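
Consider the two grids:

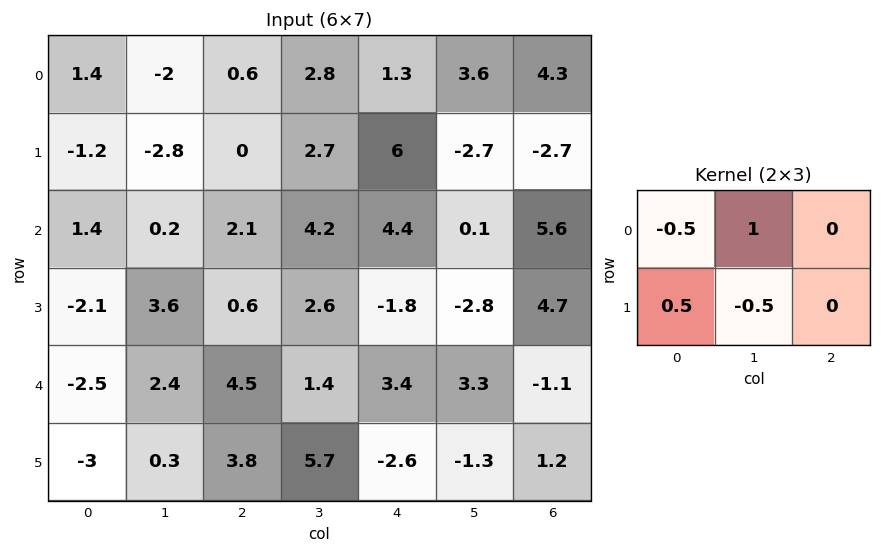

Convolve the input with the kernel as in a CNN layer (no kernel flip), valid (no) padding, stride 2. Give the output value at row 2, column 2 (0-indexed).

0.95

The receptive field on the input at this output position is [3.4 3.3 -1.1 / -2.6 -1.3 1.2]. Elementwise product with the kernel and sum: 3.4·-0.5 + 3.3·1 + -2.6·0.5 + -1.3·-0.5.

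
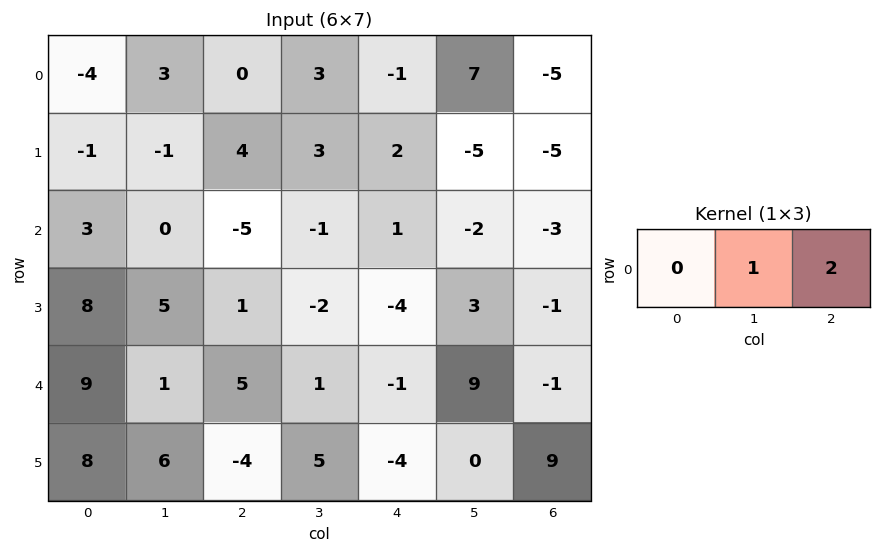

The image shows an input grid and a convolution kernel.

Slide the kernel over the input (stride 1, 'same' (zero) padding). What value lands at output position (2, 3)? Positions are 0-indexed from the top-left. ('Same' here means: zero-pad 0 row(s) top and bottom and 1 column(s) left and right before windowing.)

1

The receptive field on the zero-padded input at this output position is [-5 -1 1]. Elementwise product with the kernel and sum: -1·1 + 1·2.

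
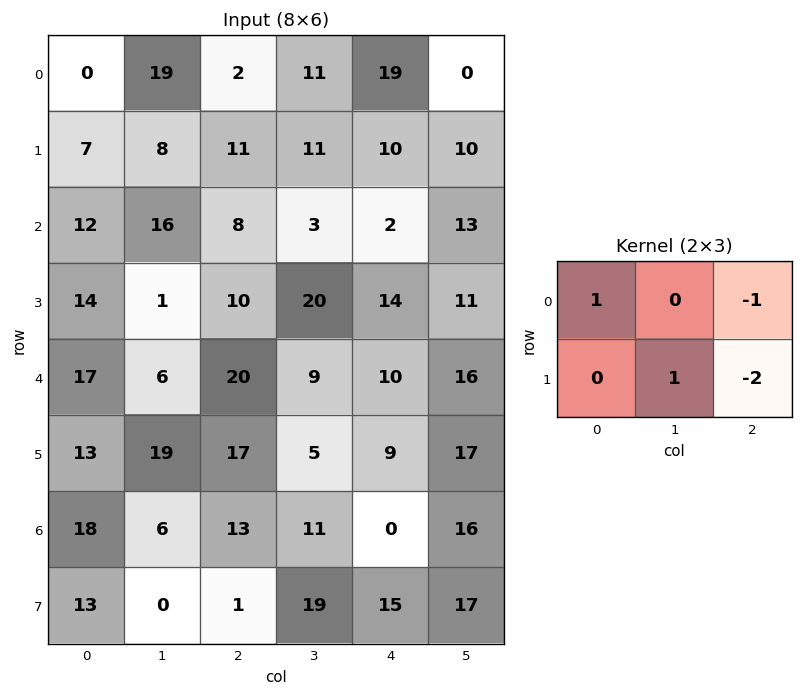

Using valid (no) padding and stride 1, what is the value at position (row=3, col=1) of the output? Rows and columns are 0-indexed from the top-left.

-17

The receptive field on the input at this output position is [1 10 20 / 6 20 9]. Elementwise product with the kernel and sum: 1·1 + 20·-1 + 20·1 + 9·-2.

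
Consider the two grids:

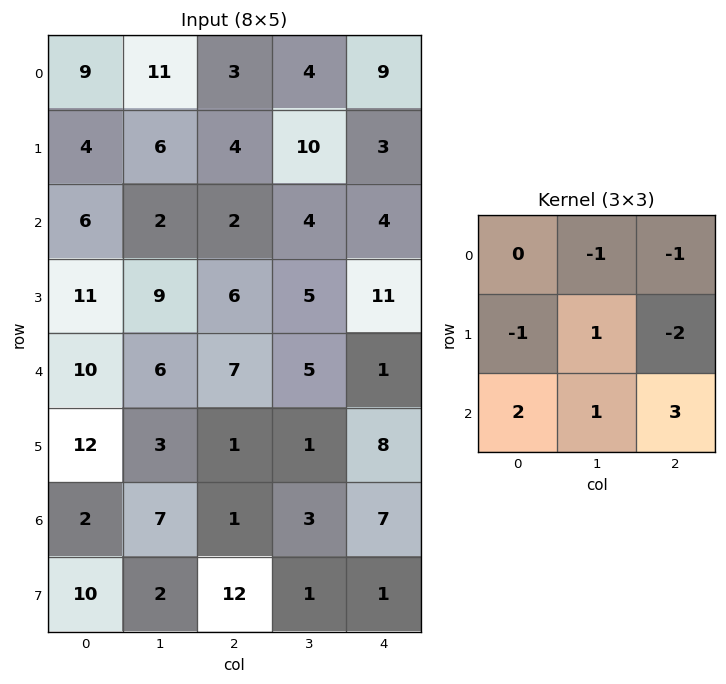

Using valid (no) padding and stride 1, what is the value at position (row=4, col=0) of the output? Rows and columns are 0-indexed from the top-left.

The receptive field on the input at this output position is [10 6 7 / 12 3 1 / 2 7 1]. Elementwise product with the kernel and sum: 6·-1 + 7·-1 + 12·-1 + 3·1 + 1·-2 + 2·2 + 7·1 + 1·3.

-10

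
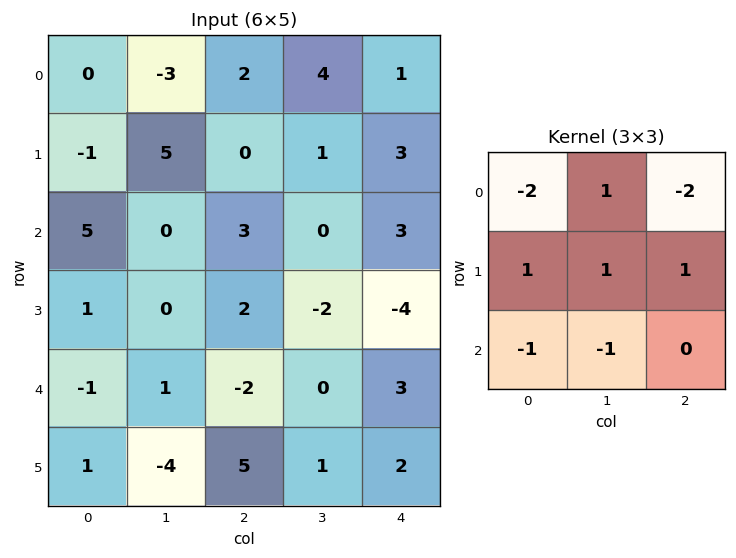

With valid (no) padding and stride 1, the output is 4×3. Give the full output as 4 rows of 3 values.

Output[0,0]: The receptive field on the input at this output position is [0 -3 2 / -1 5 0 / 5 0 3]. Elementwise product with the kernel and sum: 0·-2 + -3·1 + 2·-2 + -1·1 + 5·1 + 0·1 + 5·-1 + 0·-1.
Output[0,1]: The receptive field on the input at this output position is [-3 2 4 / 5 0 1 / 0 3 0]. Elementwise product with the kernel and sum: -3·-2 + 2·1 + 4·-2 + 5·1 + 0·1 + 1·1 + 0·-1 + 3·-1.

-8 3 -1
14 -11 1
-13 4 -14
-5 4 -3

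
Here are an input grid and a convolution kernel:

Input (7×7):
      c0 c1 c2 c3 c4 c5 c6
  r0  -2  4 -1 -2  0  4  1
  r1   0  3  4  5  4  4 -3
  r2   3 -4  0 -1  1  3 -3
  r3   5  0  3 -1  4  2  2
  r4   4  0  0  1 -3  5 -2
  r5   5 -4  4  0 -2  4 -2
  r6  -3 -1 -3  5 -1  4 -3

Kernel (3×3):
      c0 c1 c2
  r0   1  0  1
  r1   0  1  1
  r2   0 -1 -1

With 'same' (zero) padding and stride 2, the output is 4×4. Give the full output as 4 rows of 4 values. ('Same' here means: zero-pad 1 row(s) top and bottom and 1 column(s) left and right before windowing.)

Output[0,0]: The receptive field on the zero-padded input at this output position is [0 0 0 / 0 -2 4 / 0 0 3]. Elementwise product with the kernel and sum: 0·1 + 0·1 + -2·1 + 4·1 + 0·-1 + 3·-1.
Output[0,1]: The receptive field on the zero-padded input at this output position is [0 0 0 / 4 -1 -2 / 3 4 5]. Elementwise product with the kernel and sum: 0·1 + 0·1 + -1·1 + -2·1 + 4·-1 + 5·-1.

-1 -12 -4 4
-3 5 7 -1
3 -4 1 2
-8 -2 7 1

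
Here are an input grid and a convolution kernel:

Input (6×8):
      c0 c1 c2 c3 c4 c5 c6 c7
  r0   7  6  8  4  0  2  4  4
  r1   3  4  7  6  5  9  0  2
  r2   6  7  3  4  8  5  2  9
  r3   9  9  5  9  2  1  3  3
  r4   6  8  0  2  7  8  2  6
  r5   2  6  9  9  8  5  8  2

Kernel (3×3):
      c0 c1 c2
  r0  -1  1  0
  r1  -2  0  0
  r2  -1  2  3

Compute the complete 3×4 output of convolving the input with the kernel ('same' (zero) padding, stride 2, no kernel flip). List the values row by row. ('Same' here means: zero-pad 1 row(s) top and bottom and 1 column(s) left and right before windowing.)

Output[0,0]: The receptive field on the zero-padded input at this output position is [0 0 0 / 0 7 6 / 0 3 4]. Elementwise product with the kernel and sum: 0·-1 + 0·1 + 0·-2 + 0·-1 + 3·2 + 4·3.
Output[0,1]: The receptive field on the zero-padded input at this output position is [0 0 0 / 6 8 4 / 4 7 6]. Elementwise product with the kernel and sum: 0·-1 + 0·1 + 6·-2 + 4·-1 + 7·2 + 6·3.

18 16 23 -7
48 17 -11 -5
31 19 11 3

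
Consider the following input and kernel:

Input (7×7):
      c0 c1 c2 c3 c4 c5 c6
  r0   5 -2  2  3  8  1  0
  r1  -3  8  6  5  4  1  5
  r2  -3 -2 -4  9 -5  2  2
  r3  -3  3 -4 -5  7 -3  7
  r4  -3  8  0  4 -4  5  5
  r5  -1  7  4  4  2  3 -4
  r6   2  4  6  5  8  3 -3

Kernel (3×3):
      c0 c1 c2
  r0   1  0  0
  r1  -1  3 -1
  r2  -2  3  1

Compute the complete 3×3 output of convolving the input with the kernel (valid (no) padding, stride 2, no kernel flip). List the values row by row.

Output[0,0]: The receptive field on the input at this output position is [5 -2 2 / -3 8 6 / -3 -2 -4]. Elementwise product with the kernel and sum: 5·1 + -3·-1 + 8·3 + 6·-1 + -3·-2 + -2·3 + -4·1.
Output[0,1]: The receptive field on the input at this output position is [2 3 8 / 6 5 4 / -4 9 -5]. Elementwise product with the kernel and sum: 2·1 + 6·-1 + 5·3 + 4·-1 + -4·-2 + 9·3 + -5·1.

22 37 20
43 -14 0
29 17 -3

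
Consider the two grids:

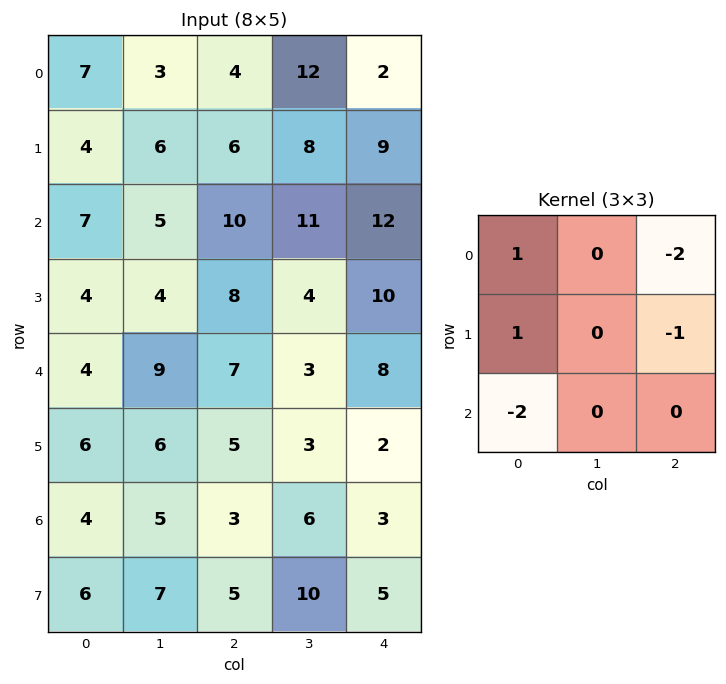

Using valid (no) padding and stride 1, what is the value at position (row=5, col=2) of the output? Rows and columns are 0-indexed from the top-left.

The receptive field on the input at this output position is [5 3 2 / 3 6 3 / 5 10 5]. Elementwise product with the kernel and sum: 5·1 + 2·-2 + 3·1 + 3·-1 + 5·-2.

-9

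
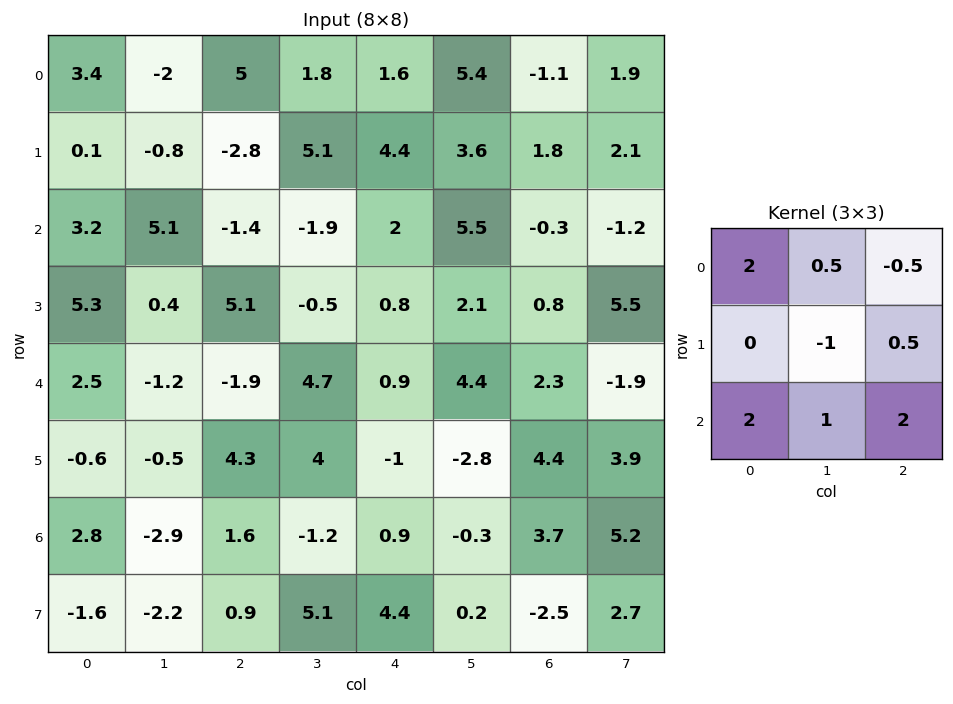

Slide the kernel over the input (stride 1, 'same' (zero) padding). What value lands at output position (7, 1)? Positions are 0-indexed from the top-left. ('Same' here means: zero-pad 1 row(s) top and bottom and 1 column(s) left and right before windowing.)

6

The receptive field on the zero-padded input at this output position is [2.8 -2.9 1.6 / -1.6 -2.2 0.9 / 0 0 0]. Elementwise product with the kernel and sum: 2.8·2 + -2.9·0.5 + 1.6·-0.5 + -2.2·-1 + 0.9·0.5 + 0·2 + 0·1 + 0·2.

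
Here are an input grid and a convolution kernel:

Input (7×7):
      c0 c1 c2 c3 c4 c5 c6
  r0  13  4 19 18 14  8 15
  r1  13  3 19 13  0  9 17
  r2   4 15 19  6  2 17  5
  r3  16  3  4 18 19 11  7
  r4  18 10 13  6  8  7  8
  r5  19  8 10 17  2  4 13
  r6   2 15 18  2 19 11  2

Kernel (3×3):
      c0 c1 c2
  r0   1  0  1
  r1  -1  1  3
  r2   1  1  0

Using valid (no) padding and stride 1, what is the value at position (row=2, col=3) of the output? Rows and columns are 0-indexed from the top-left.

The receptive field on the input at this output position is [6 2 17 / 18 19 11 / 6 8 7]. Elementwise product with the kernel and sum: 6·1 + 17·1 + 18·-1 + 19·1 + 11·3 + 6·1 + 8·1.

71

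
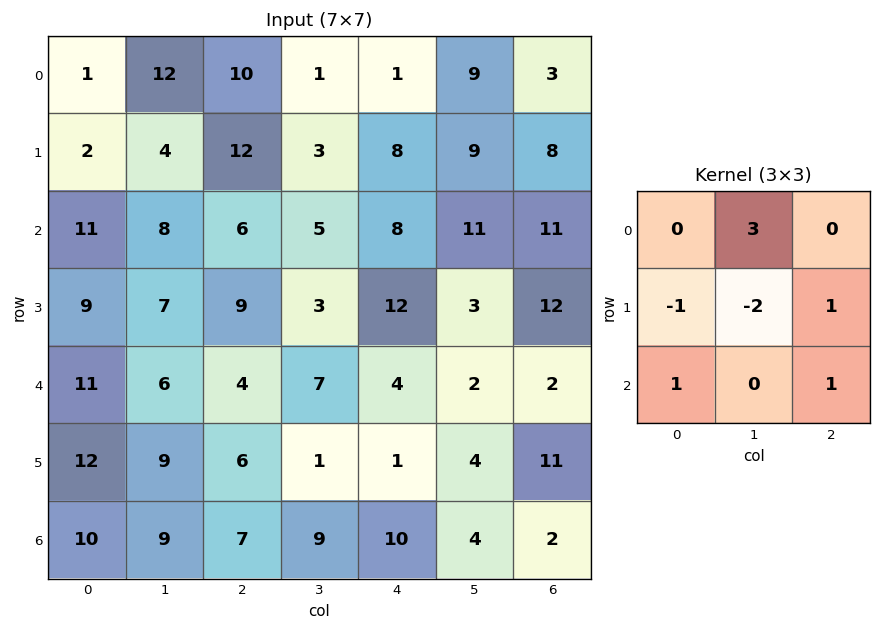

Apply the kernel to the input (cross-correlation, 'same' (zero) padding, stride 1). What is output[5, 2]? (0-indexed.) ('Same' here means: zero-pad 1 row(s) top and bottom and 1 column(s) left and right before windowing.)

10

The receptive field on the zero-padded input at this output position is [6 4 7 / 9 6 1 / 9 7 9]. Elementwise product with the kernel and sum: 4·3 + 9·-1 + 6·-2 + 1·1 + 9·1 + 9·1.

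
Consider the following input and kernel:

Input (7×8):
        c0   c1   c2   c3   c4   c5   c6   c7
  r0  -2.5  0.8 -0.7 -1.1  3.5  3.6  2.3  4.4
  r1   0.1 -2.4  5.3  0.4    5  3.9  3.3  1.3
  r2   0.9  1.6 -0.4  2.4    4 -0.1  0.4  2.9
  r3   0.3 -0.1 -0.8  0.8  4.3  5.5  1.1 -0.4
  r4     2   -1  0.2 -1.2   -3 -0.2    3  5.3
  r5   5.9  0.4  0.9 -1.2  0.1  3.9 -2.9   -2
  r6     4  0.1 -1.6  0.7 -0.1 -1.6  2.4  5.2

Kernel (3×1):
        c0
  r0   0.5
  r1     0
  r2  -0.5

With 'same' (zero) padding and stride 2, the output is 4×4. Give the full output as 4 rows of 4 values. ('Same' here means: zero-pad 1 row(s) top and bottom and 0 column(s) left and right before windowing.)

Output[0,0]: The receptive field on the zero-padded input at this output position is [0 / -2.5 / 0.1]. Elementwise product with the kernel and sum: 0·0.5 + 0.1·-0.5.
Output[0,1]: The receptive field on the zero-padded input at this output position is [0 / -0.7 / 5.3]. Elementwise product with the kernel and sum: 0·0.5 + 5.3·-0.5.

-0.05 -2.65 -2.5 -1.65
-0.1 3.05 0.35 1.1
-2.8 -0.85 2.1 2
2.95 0.45 0.05 -1.45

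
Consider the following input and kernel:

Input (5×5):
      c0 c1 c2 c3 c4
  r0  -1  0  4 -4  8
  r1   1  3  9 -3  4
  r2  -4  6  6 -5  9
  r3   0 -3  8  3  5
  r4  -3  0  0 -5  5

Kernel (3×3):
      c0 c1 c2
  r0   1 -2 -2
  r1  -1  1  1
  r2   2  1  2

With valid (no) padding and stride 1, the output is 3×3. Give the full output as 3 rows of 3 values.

12 11 13
6 -6 34
-29 8 3

Output[0,0]: The receptive field on the input at this output position is [-1 0 4 / 1 3 9 / -4 6 6]. Elementwise product with the kernel and sum: -1·1 + 0·-2 + 4·-2 + 1·-1 + 3·1 + 9·1 + -4·2 + 6·1 + 6·2.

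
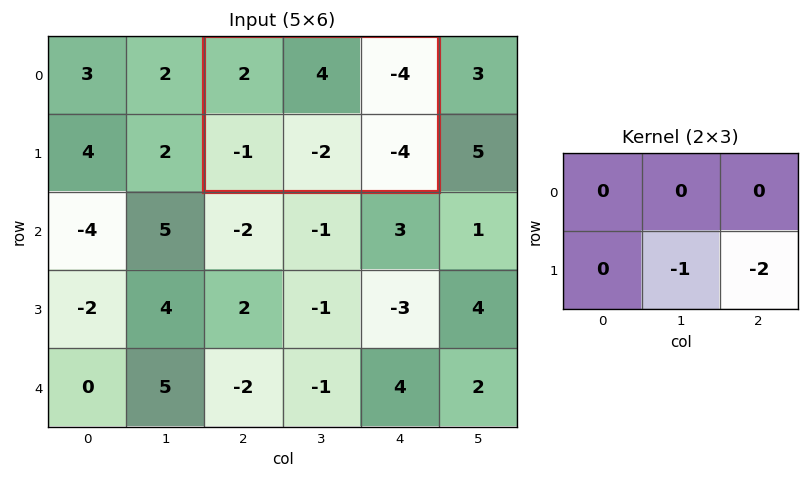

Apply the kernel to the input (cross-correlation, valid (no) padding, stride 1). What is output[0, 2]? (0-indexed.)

The receptive field on the input at this output position is [2 4 -4 / -1 -2 -4]. Elementwise product with the kernel and sum: -2·-1 + -4·-2.

10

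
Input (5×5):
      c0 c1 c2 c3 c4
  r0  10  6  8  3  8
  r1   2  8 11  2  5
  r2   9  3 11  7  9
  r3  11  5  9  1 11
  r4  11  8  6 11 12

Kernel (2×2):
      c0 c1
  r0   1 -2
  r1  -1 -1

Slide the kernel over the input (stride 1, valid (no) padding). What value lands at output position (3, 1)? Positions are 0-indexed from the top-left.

-27

The receptive field on the input at this output position is [5 9 / 8 6]. Elementwise product with the kernel and sum: 5·1 + 9·-2 + 8·-1 + 6·-1.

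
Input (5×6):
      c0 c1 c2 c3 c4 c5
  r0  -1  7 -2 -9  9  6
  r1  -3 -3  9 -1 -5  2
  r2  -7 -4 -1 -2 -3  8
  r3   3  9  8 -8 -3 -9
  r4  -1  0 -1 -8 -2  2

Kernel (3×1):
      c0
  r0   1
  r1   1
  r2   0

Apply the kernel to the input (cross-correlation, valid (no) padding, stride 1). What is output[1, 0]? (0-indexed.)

The receptive field on the input at this output position is [-3 / -7 / 3]. Elementwise product with the kernel and sum: -3·1 + -7·1.

-10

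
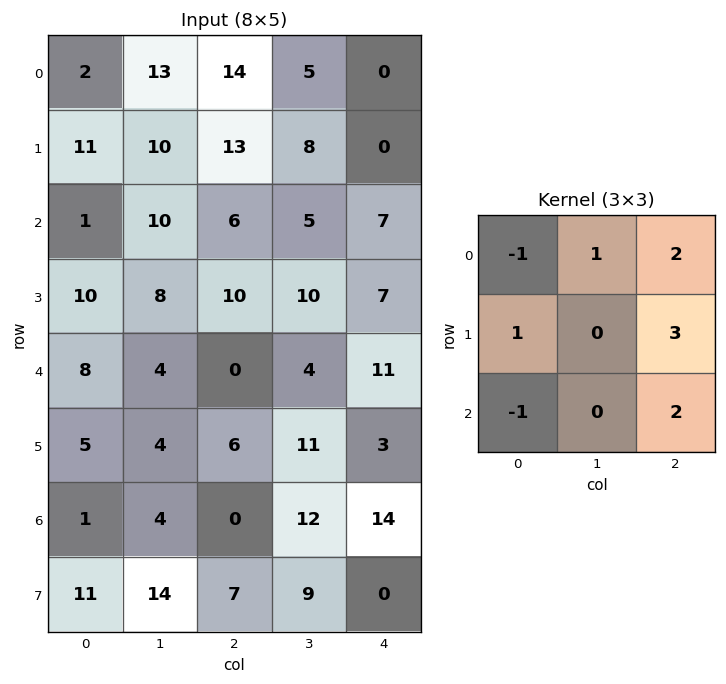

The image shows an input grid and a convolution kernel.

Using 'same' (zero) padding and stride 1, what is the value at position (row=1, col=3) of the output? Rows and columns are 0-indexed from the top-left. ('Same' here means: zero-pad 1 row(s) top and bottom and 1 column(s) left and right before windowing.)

The receptive field on the zero-padded input at this output position is [14 5 0 / 13 8 0 / 6 5 7]. Elementwise product with the kernel and sum: 14·-1 + 5·1 + 0·2 + 13·1 + 0·3 + 6·-1 + 7·2.

12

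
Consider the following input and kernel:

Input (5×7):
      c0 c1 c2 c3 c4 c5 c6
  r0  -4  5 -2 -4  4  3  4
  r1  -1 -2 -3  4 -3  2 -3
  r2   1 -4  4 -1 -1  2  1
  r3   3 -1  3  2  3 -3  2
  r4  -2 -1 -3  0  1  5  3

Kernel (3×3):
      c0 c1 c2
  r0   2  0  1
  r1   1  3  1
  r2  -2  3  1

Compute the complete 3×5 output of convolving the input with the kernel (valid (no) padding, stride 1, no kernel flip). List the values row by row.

-30 18 -6 -7 21
-18 20 -6 10 -16
7 -6 26 16 11

Output[0,0]: The receptive field on the input at this output position is [-4 5 -2 / -1 -2 -3 / 1 -4 4]. Elementwise product with the kernel and sum: -4·2 + -2·1 + -1·1 + -2·3 + -3·1 + 1·-2 + -4·3 + 4·1.
Output[0,1]: The receptive field on the input at this output position is [5 -2 -4 / -2 -3 4 / -4 4 -1]. Elementwise product with the kernel and sum: 5·2 + -4·1 + -2·1 + -3·3 + 4·1 + -4·-2 + 4·3 + -1·1.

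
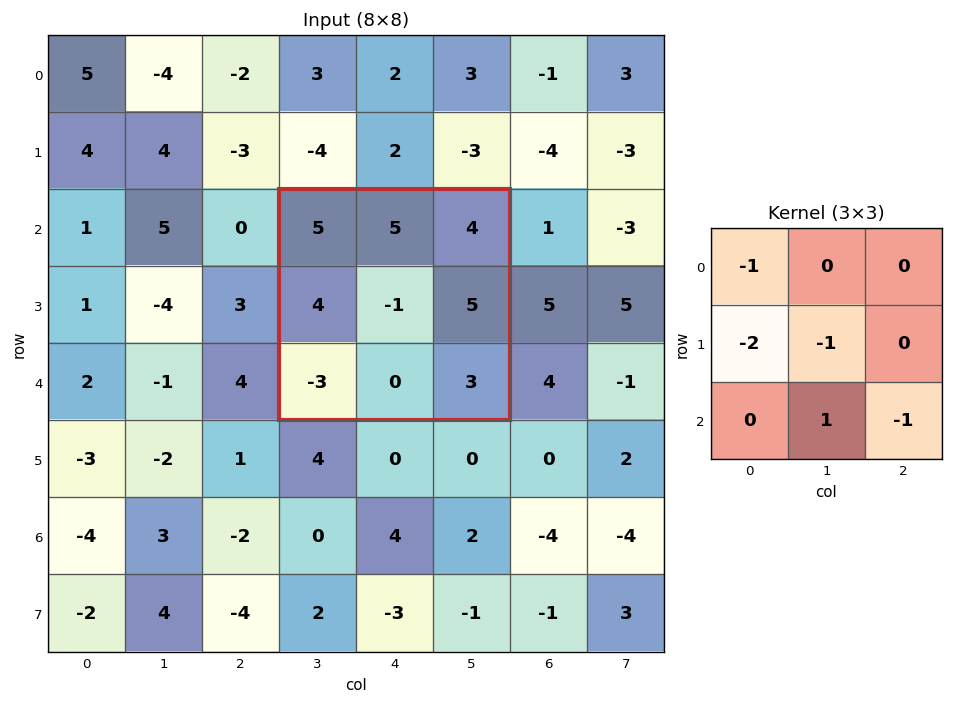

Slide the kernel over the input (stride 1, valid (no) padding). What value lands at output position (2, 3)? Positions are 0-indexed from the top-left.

The receptive field on the input at this output position is [5 5 4 / 4 -1 5 / -3 0 3]. Elementwise product with the kernel and sum: 5·-1 + 4·-2 + -1·-1 + 0·1 + 3·-1.

-15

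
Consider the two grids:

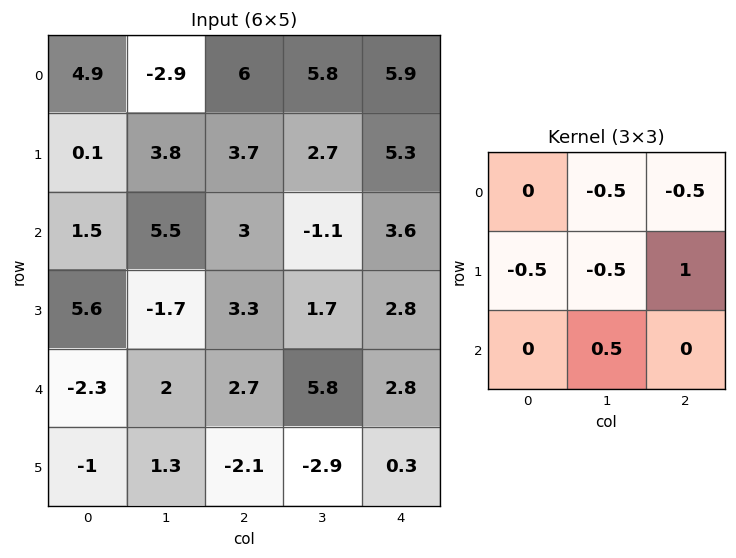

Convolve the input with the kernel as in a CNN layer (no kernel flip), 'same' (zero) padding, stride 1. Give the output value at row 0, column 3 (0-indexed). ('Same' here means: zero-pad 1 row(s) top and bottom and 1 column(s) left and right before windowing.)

1.35

The receptive field on the zero-padded input at this output position is [0 0 0 / 6 5.8 5.9 / 3.7 2.7 5.3]. Elementwise product with the kernel and sum: 0·-0.5 + 0·-0.5 + 6·-0.5 + 5.8·-0.5 + 5.9·1 + 2.7·0.5.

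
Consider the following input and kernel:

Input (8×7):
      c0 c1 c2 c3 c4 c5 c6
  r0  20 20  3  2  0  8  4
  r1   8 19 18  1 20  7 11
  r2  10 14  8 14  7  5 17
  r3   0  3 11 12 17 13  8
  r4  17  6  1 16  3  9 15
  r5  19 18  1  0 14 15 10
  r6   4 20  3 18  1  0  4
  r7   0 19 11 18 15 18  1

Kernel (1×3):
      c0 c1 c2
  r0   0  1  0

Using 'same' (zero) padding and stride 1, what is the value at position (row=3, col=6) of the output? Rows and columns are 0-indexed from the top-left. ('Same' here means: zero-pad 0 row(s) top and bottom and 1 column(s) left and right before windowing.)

The receptive field on the zero-padded input at this output position is [13 8 0]. Elementwise product with the kernel and sum: 8·1.

8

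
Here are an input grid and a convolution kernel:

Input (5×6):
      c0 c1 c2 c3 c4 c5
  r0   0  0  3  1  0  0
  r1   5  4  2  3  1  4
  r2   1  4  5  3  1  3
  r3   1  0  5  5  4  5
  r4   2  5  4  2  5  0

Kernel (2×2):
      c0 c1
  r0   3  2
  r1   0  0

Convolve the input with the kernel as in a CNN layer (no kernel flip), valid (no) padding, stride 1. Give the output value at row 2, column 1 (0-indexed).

The receptive field on the input at this output position is [4 5 / 0 5]. Elementwise product with the kernel and sum: 4·3 + 5·2.

22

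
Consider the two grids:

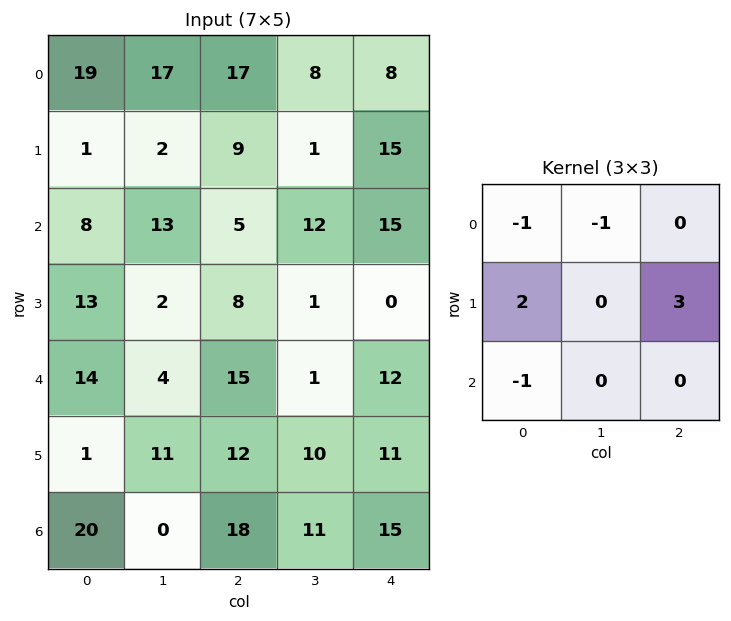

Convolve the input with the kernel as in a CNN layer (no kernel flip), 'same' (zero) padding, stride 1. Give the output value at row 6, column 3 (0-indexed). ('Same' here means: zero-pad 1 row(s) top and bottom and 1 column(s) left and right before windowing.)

The receptive field on the zero-padded input at this output position is [12 10 11 / 18 11 15 / 0 0 0]. Elementwise product with the kernel and sum: 12·-1 + 10·-1 + 18·2 + 15·3 + 0·-1.

59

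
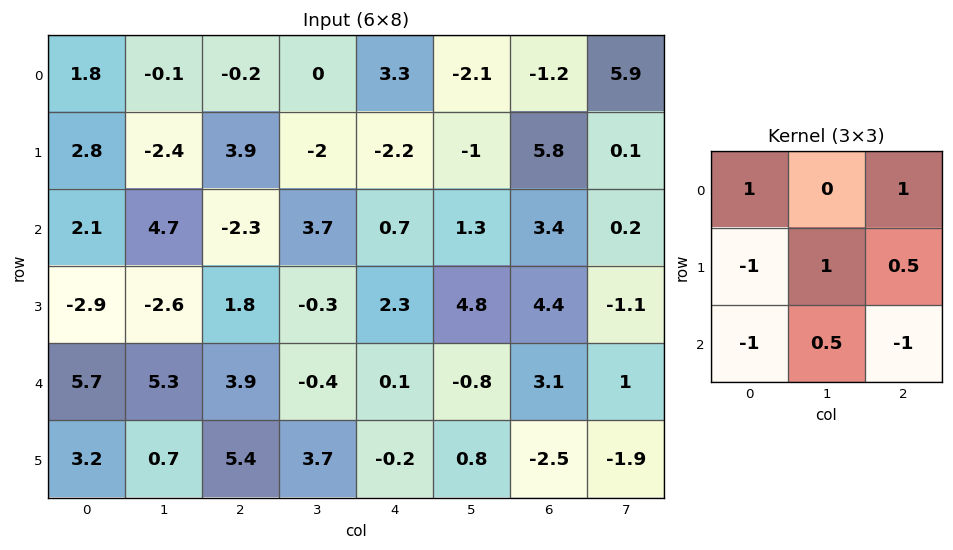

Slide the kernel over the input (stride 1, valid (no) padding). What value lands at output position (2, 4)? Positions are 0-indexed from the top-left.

The receptive field on the input at this output position is [0.7 1.3 3.4 / 2.3 4.8 4.4 / 0.1 -0.8 3.1]. Elementwise product with the kernel and sum: 0.7·1 + 3.4·1 + 2.3·-1 + 4.8·1 + 4.4·0.5 + 0.1·-1 + -0.8·0.5 + 3.1·-1.

5.2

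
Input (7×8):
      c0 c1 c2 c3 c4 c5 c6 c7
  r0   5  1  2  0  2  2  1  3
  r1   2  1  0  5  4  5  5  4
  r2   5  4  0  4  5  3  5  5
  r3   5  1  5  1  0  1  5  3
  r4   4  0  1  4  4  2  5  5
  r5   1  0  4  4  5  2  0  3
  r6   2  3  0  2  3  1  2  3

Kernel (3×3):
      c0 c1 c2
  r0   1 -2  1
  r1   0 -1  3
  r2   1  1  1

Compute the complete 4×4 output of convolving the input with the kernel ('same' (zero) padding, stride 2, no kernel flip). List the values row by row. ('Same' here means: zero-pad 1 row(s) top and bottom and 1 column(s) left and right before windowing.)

1 4 18 22
10 25 8 18
-12 11 15 9
5 2 -4 12

Output[0,0]: The receptive field on the zero-padded input at this output position is [0 0 0 / 0 5 1 / 0 2 1]. Elementwise product with the kernel and sum: 0·1 + 0·-2 + 0·1 + 5·-1 + 1·3 + 0·1 + 2·1 + 1·1.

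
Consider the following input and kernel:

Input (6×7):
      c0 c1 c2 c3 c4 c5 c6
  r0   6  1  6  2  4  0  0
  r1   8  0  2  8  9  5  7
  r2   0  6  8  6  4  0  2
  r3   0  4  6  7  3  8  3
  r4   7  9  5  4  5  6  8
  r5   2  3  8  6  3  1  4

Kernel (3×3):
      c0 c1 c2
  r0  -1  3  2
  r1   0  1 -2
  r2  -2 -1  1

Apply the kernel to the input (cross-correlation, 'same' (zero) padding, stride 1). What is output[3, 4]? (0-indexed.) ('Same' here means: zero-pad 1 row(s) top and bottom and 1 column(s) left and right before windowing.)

-14

The receptive field on the zero-padded input at this output position is [6 4 0 / 7 3 8 / 4 5 6]. Elementwise product with the kernel and sum: 6·-1 + 4·3 + 0·2 + 3·1 + 8·-2 + 4·-2 + 5·-1 + 6·1.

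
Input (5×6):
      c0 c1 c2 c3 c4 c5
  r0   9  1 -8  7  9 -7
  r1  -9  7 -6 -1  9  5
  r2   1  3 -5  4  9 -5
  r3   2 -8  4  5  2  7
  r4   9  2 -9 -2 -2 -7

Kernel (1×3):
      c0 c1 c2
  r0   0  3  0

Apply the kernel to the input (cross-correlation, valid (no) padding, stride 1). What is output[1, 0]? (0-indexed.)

The receptive field on the input at this output position is [-9 7 -6]. Elementwise product with the kernel and sum: 7·3.

21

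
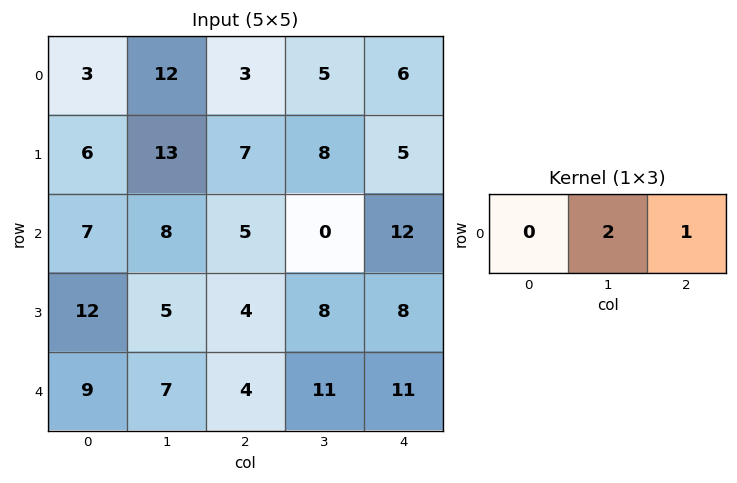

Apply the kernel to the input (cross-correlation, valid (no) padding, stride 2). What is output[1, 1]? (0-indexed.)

12

The receptive field on the input at this output position is [5 0 12]. Elementwise product with the kernel and sum: 0·2 + 12·1.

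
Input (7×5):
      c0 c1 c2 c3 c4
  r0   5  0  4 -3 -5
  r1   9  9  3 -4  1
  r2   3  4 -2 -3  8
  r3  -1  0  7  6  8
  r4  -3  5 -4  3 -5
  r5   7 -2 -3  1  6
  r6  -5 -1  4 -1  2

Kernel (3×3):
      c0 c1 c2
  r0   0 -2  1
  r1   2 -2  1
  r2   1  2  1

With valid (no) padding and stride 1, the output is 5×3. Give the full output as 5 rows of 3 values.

Output[0,0]: The receptive field on the input at this output position is [5 0 4 / 9 9 3 / 3 4 -2]. Elementwise product with the kernel and sum: 0·-2 + 4·1 + 9·2 + 9·-2 + 3·1 + 3·1 + 4·2 + -2·1.
Output[0,1]: The receptive field on the input at this output position is [0 4 -3 / 9 3 -4 / 4 -2 -3]. Elementwise product with the kernel and sum: 4·-2 + -3·1 + 9·2 + 3·-2 + -4·1 + 4·1 + -2·2 + -3·1.

16 -6 16
-13 19 46
-2 -7 21
-13 6 -18
-2 20 -9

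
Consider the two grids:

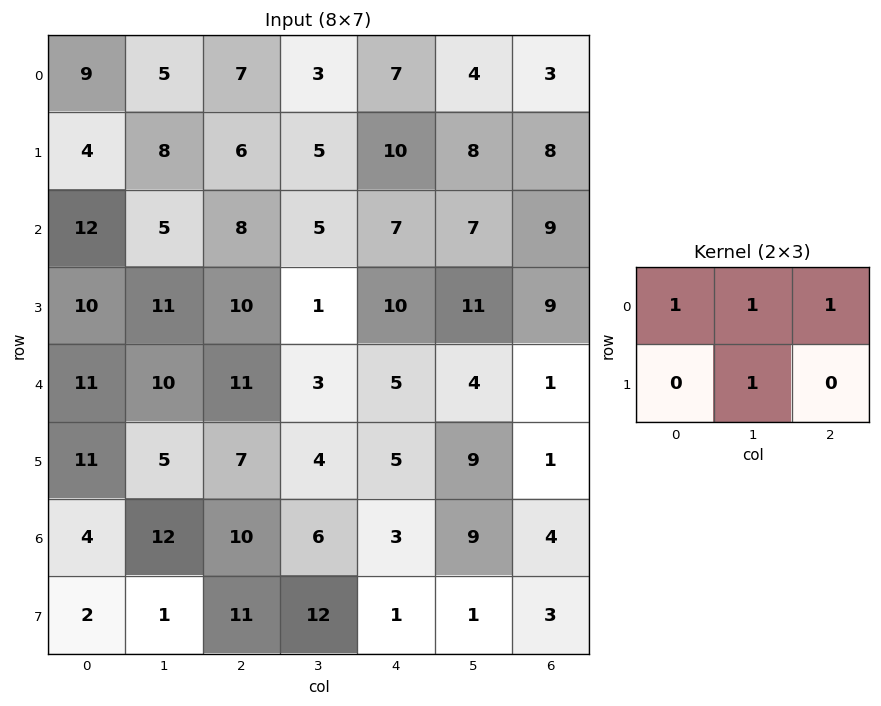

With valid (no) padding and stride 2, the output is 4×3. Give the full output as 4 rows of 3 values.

Output[0,0]: The receptive field on the input at this output position is [9 5 7 / 4 8 6]. Elementwise product with the kernel and sum: 9·1 + 5·1 + 7·1 + 8·1.

29 22 22
36 21 34
37 23 19
27 31 17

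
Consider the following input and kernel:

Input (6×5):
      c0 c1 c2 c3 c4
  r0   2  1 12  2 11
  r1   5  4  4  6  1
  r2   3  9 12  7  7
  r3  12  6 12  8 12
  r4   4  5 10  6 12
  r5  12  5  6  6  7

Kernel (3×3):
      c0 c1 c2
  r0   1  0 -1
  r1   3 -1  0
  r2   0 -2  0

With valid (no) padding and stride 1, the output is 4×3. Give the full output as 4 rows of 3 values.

-17 -17 -7
-11 -11 16
11 -12 21
-3 -9 12

Output[0,0]: The receptive field on the input at this output position is [2 1 12 / 5 4 4 / 3 9 12]. Elementwise product with the kernel and sum: 2·1 + 12·-1 + 5·3 + 4·-1 + 9·-2.
Output[0,1]: The receptive field on the input at this output position is [1 12 2 / 4 4 6 / 9 12 7]. Elementwise product with the kernel and sum: 1·1 + 2·-1 + 4·3 + 4·-1 + 12·-2.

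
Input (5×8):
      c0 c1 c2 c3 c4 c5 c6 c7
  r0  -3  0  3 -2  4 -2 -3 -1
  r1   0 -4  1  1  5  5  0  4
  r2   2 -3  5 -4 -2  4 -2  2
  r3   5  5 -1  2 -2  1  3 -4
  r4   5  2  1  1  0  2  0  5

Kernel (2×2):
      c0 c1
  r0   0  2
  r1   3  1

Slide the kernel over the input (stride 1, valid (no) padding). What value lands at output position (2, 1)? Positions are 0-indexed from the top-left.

The receptive field on the input at this output position is [-3 5 / 5 -1]. Elementwise product with the kernel and sum: 5·2 + 5·3 + -1·1.

24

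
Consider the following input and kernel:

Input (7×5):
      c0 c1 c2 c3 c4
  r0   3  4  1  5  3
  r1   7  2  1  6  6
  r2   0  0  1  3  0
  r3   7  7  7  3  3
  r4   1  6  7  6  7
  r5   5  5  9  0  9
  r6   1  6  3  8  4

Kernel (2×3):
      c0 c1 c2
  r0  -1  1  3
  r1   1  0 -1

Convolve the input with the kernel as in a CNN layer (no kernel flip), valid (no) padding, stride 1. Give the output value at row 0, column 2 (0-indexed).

8

The receptive field on the input at this output position is [1 5 3 / 1 6 6]. Elementwise product with the kernel and sum: 1·-1 + 5·1 + 3·3 + 1·1 + 6·-1.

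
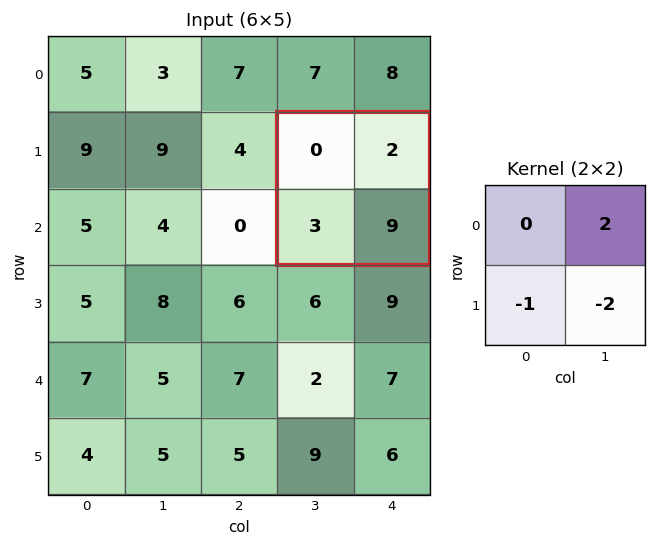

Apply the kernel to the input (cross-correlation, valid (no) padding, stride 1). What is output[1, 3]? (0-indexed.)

The receptive field on the input at this output position is [0 2 / 3 9]. Elementwise product with the kernel and sum: 2·2 + 3·-1 + 9·-2.

-17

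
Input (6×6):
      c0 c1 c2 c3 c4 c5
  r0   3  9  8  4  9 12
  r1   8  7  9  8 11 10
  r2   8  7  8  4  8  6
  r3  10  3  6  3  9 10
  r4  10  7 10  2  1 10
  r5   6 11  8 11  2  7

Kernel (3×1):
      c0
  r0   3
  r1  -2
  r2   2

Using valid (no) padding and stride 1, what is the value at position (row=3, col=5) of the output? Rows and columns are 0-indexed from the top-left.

24

The receptive field on the input at this output position is [10 / 10 / 7]. Elementwise product with the kernel and sum: 10·3 + 10·-2 + 7·2.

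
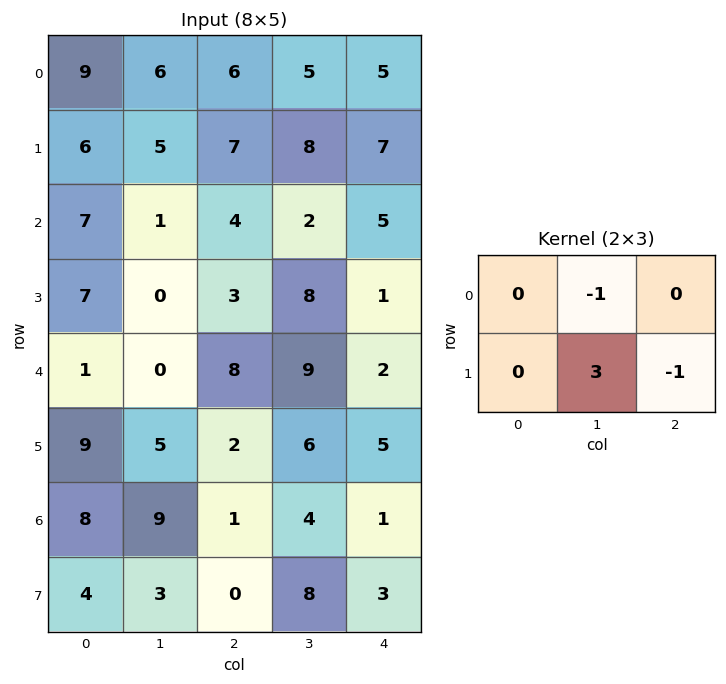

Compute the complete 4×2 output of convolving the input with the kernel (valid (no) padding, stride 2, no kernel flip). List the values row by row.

Output[0,0]: The receptive field on the input at this output position is [9 6 6 / 6 5 7]. Elementwise product with the kernel and sum: 6·-1 + 5·3 + 7·-1.

2 12
-4 21
13 4
0 17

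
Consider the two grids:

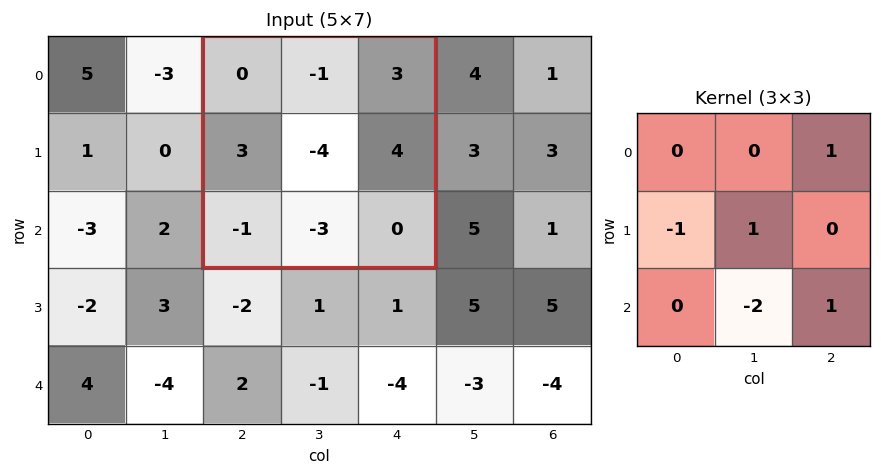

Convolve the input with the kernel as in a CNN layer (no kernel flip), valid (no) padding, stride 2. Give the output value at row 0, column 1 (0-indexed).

The receptive field on the input at this output position is [0 -1 3 / 3 -4 4 / -1 -3 0]. Elementwise product with the kernel and sum: 3·1 + 3·-1 + -4·1 + -3·-2 + 0·1.

2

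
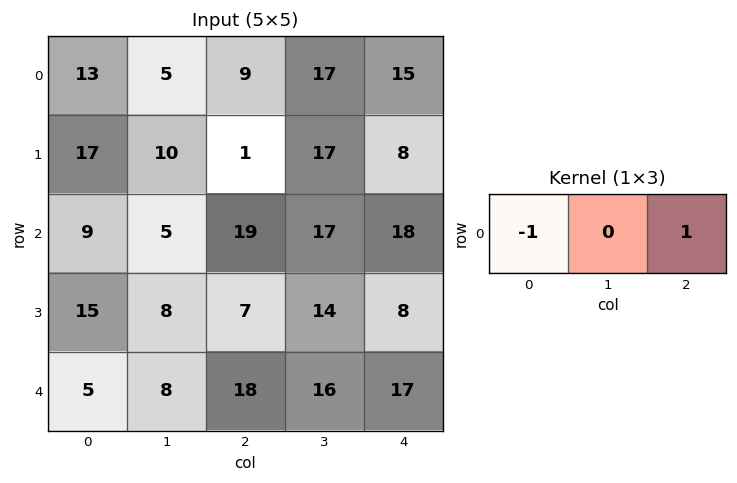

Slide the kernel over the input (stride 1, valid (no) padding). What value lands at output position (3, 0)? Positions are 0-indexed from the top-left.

-8

The receptive field on the input at this output position is [15 8 7]. Elementwise product with the kernel and sum: 15·-1 + 7·1.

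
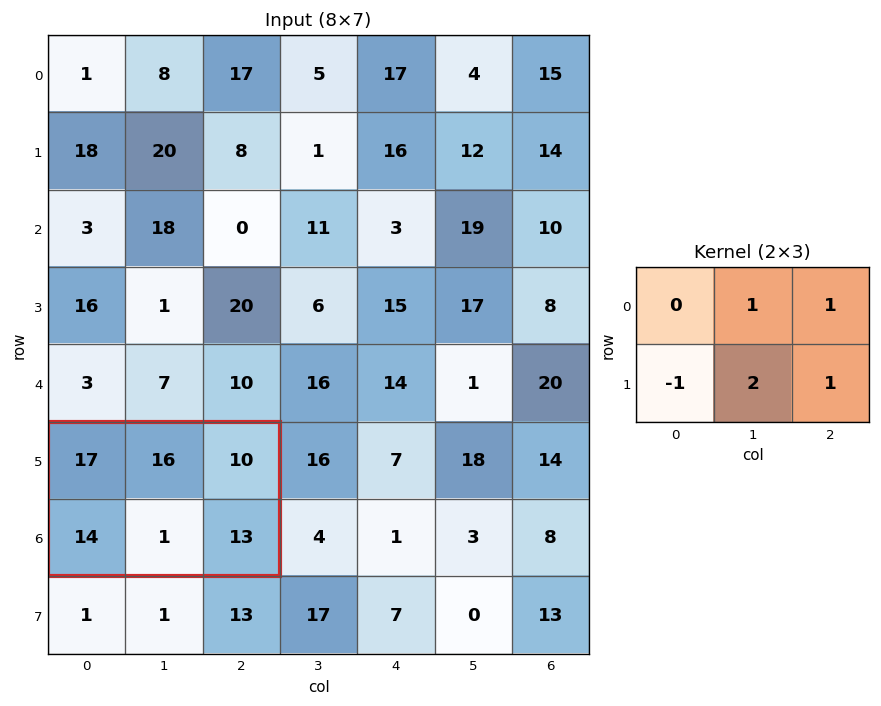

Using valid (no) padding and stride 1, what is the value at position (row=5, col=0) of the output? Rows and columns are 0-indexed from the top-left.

27

The receptive field on the input at this output position is [17 16 10 / 14 1 13]. Elementwise product with the kernel and sum: 16·1 + 10·1 + 14·-1 + 1·2 + 13·1.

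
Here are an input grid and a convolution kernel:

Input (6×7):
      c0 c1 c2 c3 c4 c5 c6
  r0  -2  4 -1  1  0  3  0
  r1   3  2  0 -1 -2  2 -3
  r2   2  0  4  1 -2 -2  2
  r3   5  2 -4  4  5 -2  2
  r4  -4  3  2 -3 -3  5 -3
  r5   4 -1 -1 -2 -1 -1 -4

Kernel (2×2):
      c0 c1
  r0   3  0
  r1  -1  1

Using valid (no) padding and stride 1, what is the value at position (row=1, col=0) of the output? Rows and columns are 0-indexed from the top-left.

The receptive field on the input at this output position is [3 2 / 2 0]. Elementwise product with the kernel and sum: 3·3 + 2·-1 + 0·1.

7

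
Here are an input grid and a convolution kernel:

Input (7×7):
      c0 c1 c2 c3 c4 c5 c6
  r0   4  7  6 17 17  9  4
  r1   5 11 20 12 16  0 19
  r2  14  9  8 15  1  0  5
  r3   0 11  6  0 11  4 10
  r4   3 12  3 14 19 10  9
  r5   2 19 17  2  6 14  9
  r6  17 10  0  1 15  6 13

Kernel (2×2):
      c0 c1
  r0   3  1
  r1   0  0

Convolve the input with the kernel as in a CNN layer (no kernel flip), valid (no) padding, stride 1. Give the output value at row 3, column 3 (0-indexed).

11

The receptive field on the input at this output position is [0 11 / 14 19]. Elementwise product with the kernel and sum: 0·3 + 11·1.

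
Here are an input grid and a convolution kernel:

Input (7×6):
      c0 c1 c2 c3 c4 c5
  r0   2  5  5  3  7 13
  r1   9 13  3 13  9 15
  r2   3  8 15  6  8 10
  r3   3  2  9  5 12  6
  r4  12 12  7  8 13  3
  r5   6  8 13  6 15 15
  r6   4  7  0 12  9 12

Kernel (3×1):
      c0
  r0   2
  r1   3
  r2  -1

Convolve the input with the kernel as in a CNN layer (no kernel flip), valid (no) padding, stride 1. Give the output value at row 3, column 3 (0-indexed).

28

The receptive field on the input at this output position is [5 / 8 / 6]. Elementwise product with the kernel and sum: 5·2 + 8·3 + 6·-1.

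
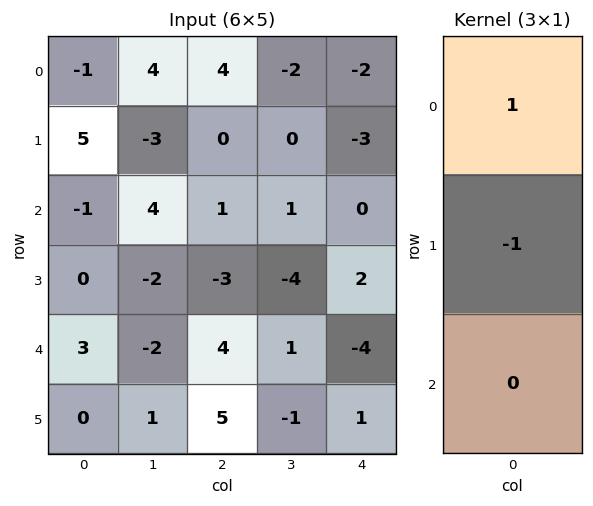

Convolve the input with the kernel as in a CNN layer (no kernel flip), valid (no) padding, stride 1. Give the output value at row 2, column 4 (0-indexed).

The receptive field on the input at this output position is [0 / 2 / -4]. Elementwise product with the kernel and sum: 0·1 + 2·-1.

-2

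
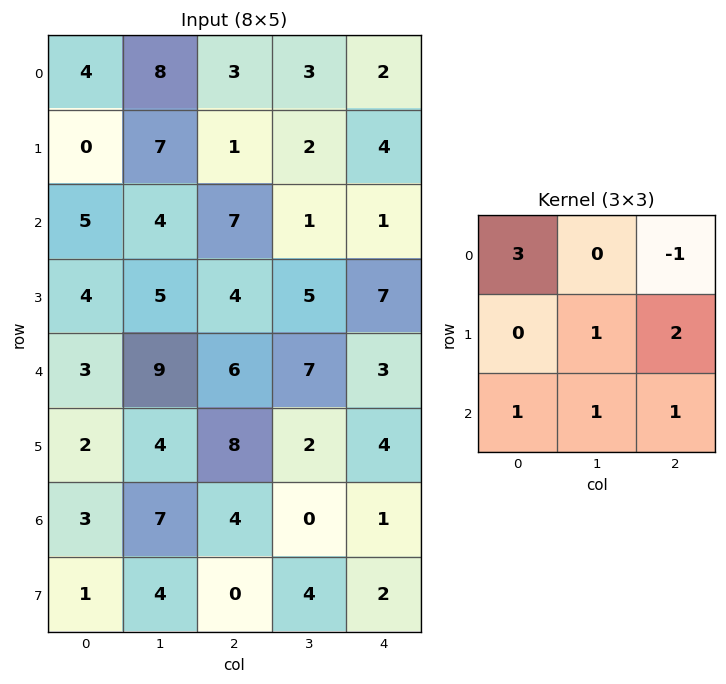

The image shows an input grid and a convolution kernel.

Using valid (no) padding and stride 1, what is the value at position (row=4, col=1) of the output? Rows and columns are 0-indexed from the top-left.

43

The receptive field on the input at this output position is [9 6 7 / 4 8 2 / 7 4 0]. Elementwise product with the kernel and sum: 9·3 + 7·-1 + 8·1 + 2·2 + 7·1 + 4·1 + 0·1.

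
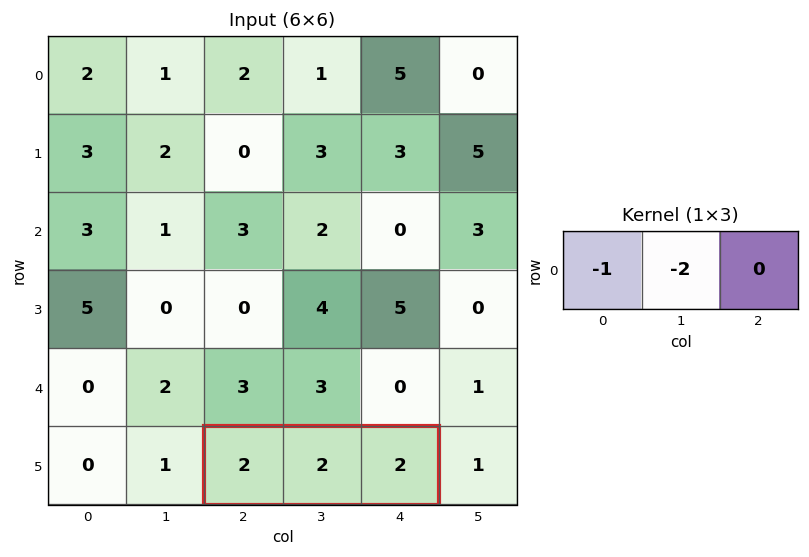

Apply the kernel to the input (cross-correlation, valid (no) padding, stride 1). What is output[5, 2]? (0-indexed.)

-6

The receptive field on the input at this output position is [2 2 2]. Elementwise product with the kernel and sum: 2·-1 + 2·-2.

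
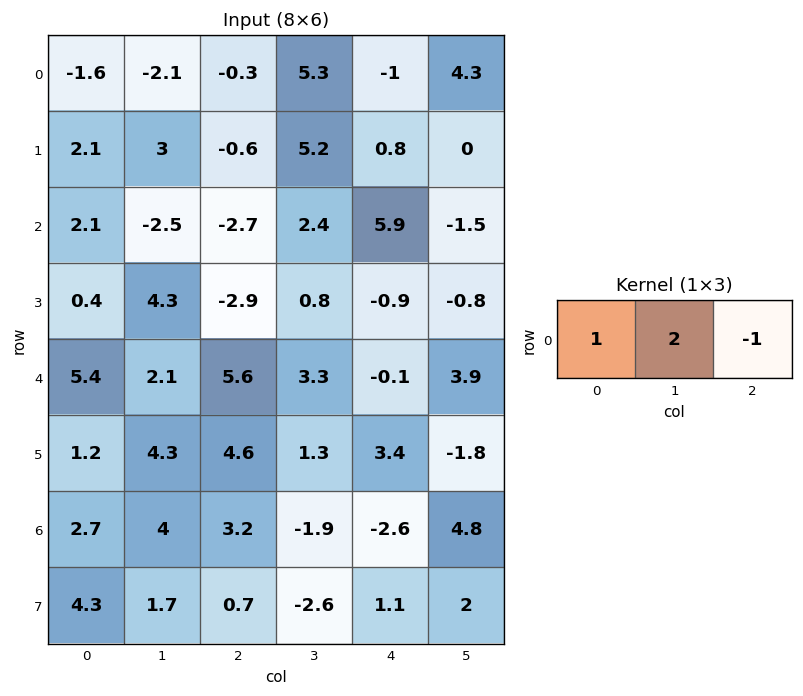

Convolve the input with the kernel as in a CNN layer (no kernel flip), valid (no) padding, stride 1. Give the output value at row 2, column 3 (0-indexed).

15.7

The receptive field on the input at this output position is [2.4 5.9 -1.5]. Elementwise product with the kernel and sum: 2.4·1 + 5.9·2 + -1.5·-1.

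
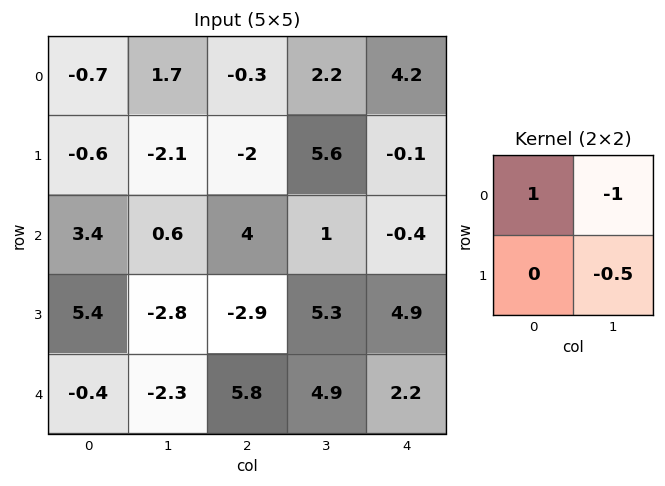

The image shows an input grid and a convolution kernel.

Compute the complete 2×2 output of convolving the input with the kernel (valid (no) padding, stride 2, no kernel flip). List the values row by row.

Output[0,0]: The receptive field on the input at this output position is [-0.7 1.7 / -0.6 -2.1]. Elementwise product with the kernel and sum: -0.7·1 + 1.7·-1 + -2.1·-0.5.
Output[0,1]: The receptive field on the input at this output position is [-0.3 2.2 / -2 5.6]. Elementwise product with the kernel and sum: -0.3·1 + 2.2·-1 + 5.6·-0.5.

-1.35 -5.3
4.2 0.35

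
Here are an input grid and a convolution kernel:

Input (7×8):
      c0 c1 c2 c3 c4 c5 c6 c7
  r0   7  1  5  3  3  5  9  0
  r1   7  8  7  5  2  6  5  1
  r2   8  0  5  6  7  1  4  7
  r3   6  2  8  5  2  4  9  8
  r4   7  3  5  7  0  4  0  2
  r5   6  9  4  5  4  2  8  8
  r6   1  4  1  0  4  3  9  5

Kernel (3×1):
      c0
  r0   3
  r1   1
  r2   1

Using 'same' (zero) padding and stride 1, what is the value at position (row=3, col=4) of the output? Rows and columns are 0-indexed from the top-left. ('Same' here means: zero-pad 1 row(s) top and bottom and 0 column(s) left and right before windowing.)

23

The receptive field on the zero-padded input at this output position is [7 / 2 / 0]. Elementwise product with the kernel and sum: 7·3 + 2·1 + 0·1.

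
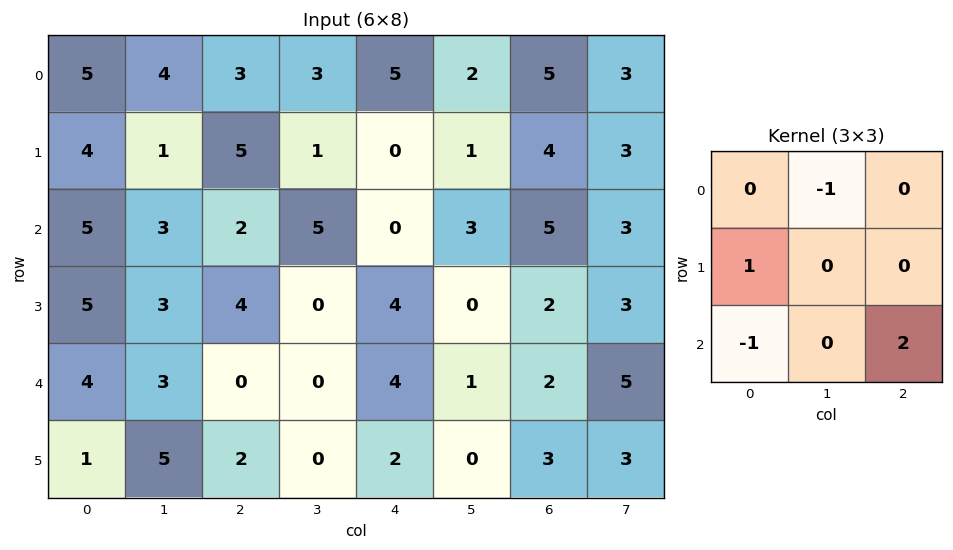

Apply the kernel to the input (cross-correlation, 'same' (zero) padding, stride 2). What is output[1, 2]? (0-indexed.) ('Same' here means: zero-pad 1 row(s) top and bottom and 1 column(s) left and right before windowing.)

The receptive field on the zero-padded input at this output position is [1 0 1 / 5 0 3 / 0 4 0]. Elementwise product with the kernel and sum: 0·-1 + 5·1 + 0·-1 + 0·2.

5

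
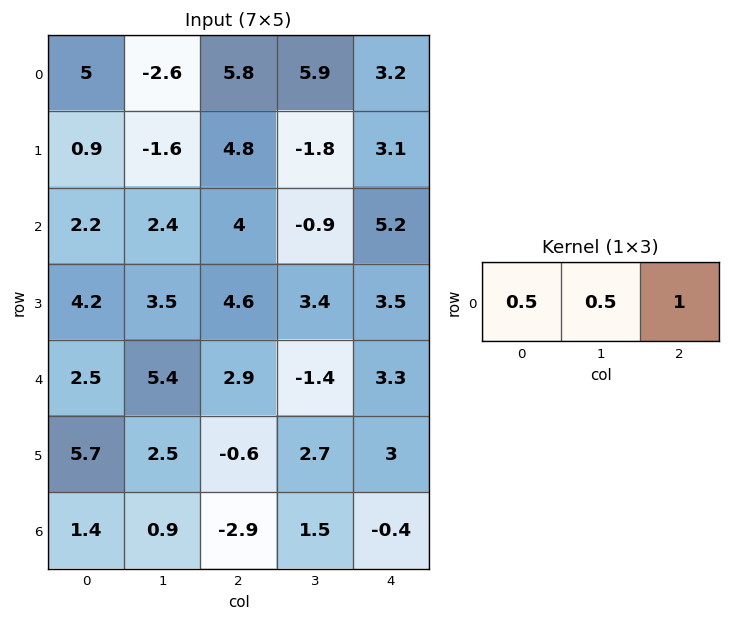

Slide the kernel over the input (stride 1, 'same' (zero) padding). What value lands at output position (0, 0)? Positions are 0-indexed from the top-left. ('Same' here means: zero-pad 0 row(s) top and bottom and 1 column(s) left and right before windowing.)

-0.1

The receptive field on the zero-padded input at this output position is [0 5 -2.6]. Elementwise product with the kernel and sum: 0·0.5 + 5·0.5 + -2.6·1.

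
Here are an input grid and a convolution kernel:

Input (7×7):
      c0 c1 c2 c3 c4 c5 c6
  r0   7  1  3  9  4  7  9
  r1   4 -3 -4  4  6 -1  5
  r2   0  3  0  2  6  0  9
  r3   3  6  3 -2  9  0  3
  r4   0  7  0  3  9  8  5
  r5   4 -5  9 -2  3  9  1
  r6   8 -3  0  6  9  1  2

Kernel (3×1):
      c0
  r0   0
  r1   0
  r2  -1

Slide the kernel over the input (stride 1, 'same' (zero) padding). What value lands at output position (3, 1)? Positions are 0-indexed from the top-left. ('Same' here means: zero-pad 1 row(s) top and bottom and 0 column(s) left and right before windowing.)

The receptive field on the zero-padded input at this output position is [3 / 6 / 7]. Elementwise product with the kernel and sum: 7·-1.

-7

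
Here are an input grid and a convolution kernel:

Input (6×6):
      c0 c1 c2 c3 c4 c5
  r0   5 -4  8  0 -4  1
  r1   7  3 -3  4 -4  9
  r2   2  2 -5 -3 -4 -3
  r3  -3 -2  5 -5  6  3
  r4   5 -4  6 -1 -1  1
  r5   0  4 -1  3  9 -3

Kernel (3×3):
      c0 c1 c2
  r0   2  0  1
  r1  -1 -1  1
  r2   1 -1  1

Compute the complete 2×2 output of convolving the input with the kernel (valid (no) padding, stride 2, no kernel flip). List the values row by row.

0 1
24 -2

Output[0,0]: The receptive field on the input at this output position is [5 -4 8 / 7 3 -3 / 2 2 -5]. Elementwise product with the kernel and sum: 5·2 + 8·1 + 7·-1 + 3·-1 + -3·1 + 2·1 + 2·-1 + -5·1.
Output[0,1]: The receptive field on the input at this output position is [8 0 -4 / -3 4 -4 / -5 -3 -4]. Elementwise product with the kernel and sum: 8·2 + -4·1 + -3·-1 + 4·-1 + -4·1 + -5·1 + -3·-1 + -4·1.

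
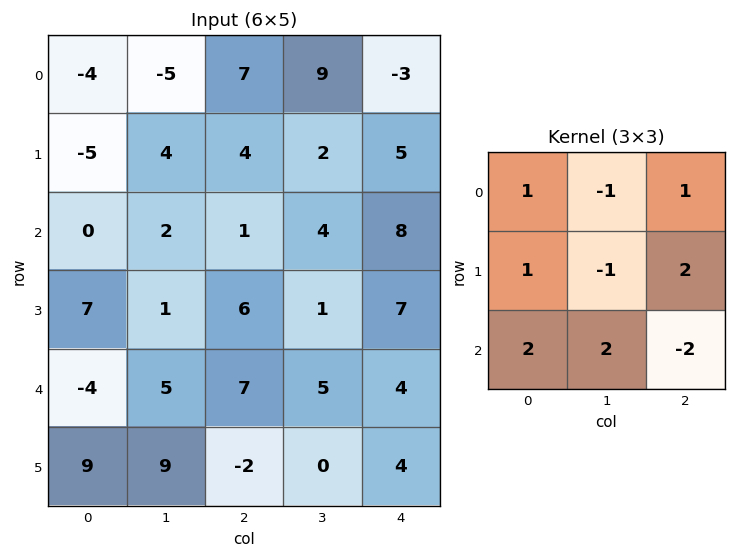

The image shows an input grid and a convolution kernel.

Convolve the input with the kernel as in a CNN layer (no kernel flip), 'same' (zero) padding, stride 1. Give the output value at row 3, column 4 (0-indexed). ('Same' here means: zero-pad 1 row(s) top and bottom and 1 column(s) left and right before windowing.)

8

The receptive field on the zero-padded input at this output position is [4 8 0 / 1 7 0 / 5 4 0]. Elementwise product with the kernel and sum: 4·1 + 8·-1 + 0·1 + 1·1 + 7·-1 + 0·2 + 5·2 + 4·2 + 0·-2.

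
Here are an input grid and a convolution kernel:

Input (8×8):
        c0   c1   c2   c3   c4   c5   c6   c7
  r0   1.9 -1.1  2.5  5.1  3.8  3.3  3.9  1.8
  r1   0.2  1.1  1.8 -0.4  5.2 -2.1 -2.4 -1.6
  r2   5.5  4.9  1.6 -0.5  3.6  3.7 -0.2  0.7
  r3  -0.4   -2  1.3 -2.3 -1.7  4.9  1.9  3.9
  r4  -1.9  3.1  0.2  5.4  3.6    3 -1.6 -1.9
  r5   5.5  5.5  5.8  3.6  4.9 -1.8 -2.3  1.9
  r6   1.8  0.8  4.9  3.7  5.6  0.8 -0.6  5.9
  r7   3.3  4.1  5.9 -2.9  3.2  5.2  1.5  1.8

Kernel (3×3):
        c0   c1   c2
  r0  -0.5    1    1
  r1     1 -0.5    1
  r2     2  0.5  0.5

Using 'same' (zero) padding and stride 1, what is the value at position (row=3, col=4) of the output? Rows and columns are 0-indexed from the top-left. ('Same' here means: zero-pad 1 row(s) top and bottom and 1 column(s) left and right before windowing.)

The receptive field on the zero-padded input at this output position is [-0.5 3.6 3.7 / -2.3 -1.7 4.9 / 5.4 3.6 3]. Elementwise product with the kernel and sum: -0.5·-0.5 + 3.6·1 + 3.7·1 + -2.3·1 + -1.7·-0.5 + 4.9·1 + 5.4·2 + 3.6·0.5 + 3·0.5.

25.1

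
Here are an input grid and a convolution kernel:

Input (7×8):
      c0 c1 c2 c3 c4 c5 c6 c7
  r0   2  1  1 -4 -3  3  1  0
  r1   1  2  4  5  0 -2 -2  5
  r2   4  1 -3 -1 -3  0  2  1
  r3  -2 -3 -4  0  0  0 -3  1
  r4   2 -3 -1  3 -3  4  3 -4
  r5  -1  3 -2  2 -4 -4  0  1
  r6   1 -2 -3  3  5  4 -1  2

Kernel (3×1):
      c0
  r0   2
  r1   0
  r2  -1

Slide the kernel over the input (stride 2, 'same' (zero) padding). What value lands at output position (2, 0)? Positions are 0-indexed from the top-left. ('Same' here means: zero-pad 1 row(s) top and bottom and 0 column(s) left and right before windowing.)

-3

The receptive field on the zero-padded input at this output position is [-2 / 2 / -1]. Elementwise product with the kernel and sum: -2·2 + -1·-1.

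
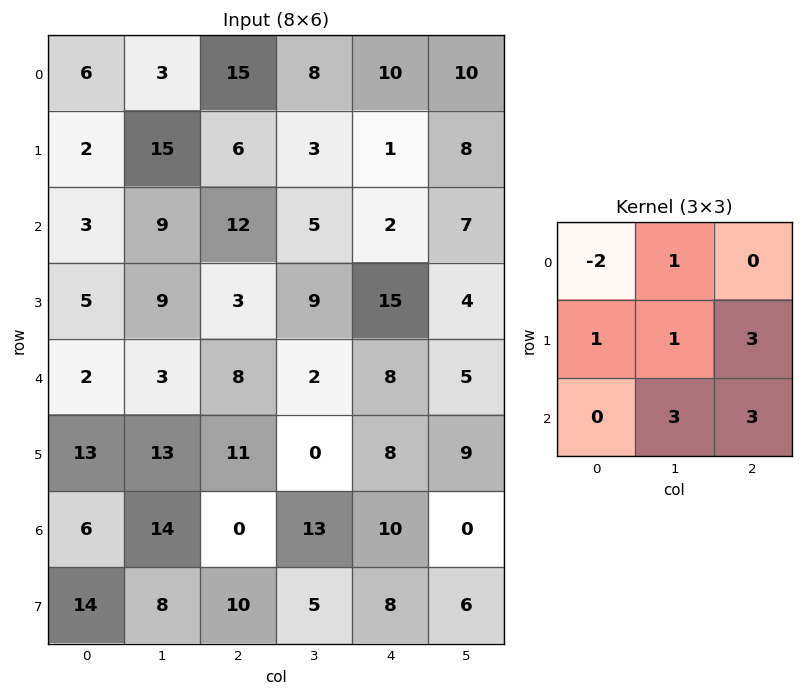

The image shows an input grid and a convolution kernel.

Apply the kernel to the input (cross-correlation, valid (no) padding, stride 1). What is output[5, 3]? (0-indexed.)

73

The receptive field on the input at this output position is [0 8 9 / 13 10 0 / 5 8 6]. Elementwise product with the kernel and sum: 0·-2 + 8·1 + 13·1 + 10·1 + 0·3 + 8·3 + 6·3.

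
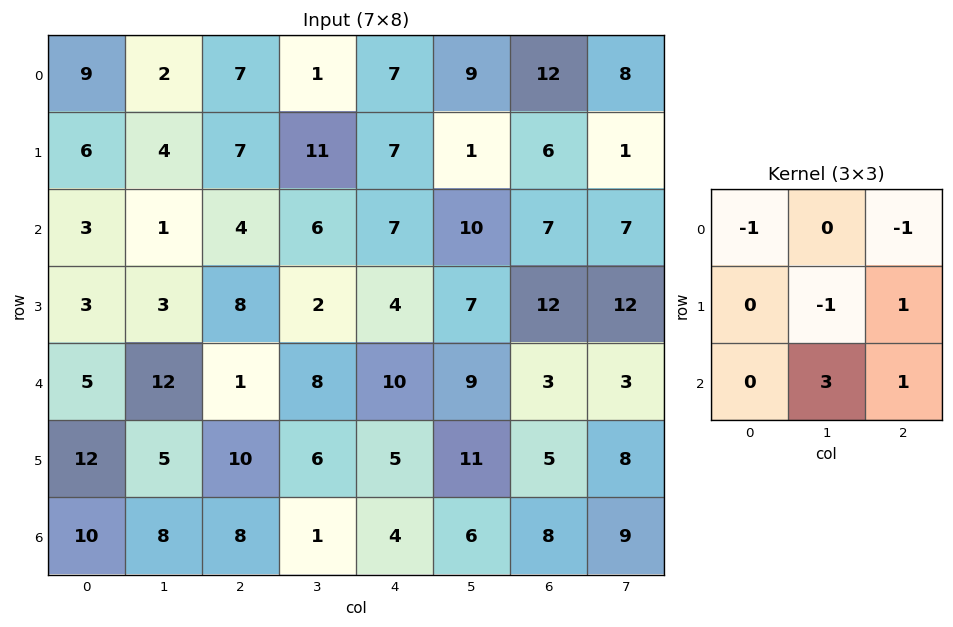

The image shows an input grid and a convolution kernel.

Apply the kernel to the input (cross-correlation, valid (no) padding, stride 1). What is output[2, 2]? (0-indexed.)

The receptive field on the input at this output position is [4 6 7 / 8 2 4 / 1 8 10]. Elementwise product with the kernel and sum: 4·-1 + 7·-1 + 2·-1 + 4·1 + 8·3 + 10·1.

25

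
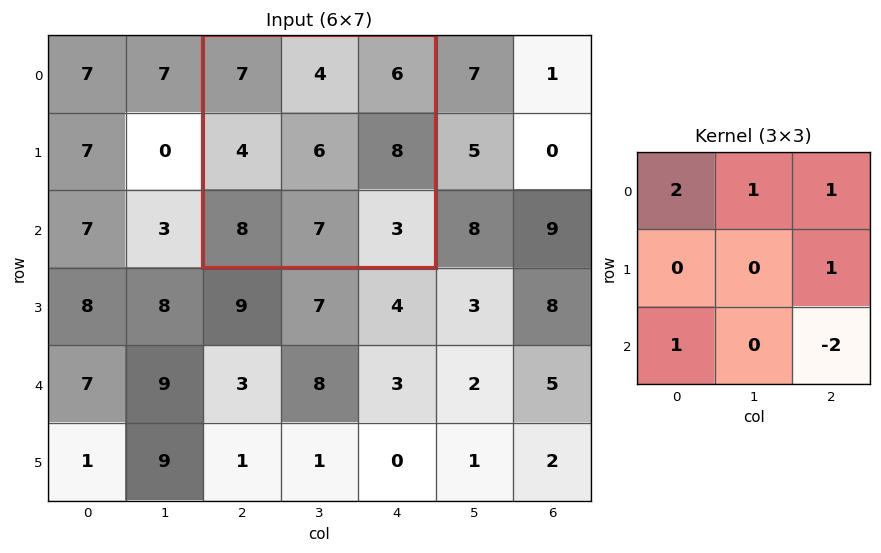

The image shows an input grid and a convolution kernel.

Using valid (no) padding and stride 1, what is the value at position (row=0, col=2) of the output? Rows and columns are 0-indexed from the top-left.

The receptive field on the input at this output position is [7 4 6 / 4 6 8 / 8 7 3]. Elementwise product with the kernel and sum: 7·2 + 4·1 + 6·1 + 8·1 + 8·1 + 3·-2.

34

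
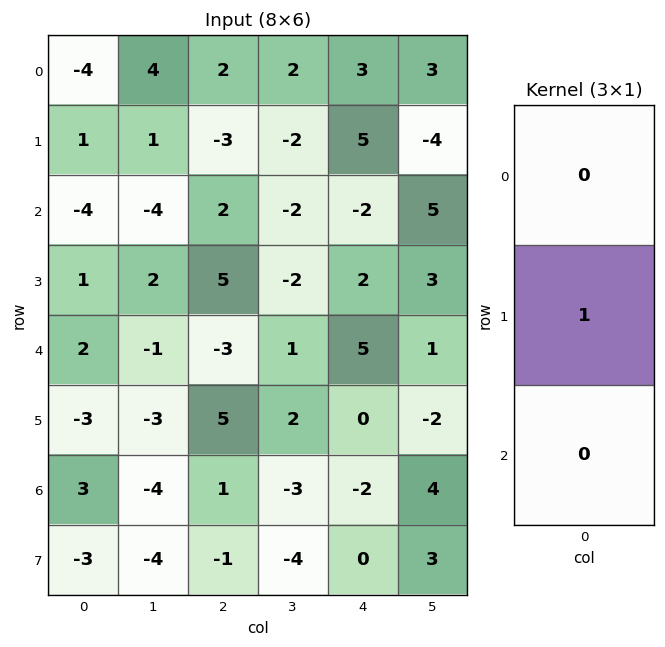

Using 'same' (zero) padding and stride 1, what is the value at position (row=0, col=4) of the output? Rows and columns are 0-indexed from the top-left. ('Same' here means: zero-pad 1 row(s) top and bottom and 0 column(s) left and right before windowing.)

3

The receptive field on the zero-padded input at this output position is [0 / 3 / 5]. Elementwise product with the kernel and sum: 3·1.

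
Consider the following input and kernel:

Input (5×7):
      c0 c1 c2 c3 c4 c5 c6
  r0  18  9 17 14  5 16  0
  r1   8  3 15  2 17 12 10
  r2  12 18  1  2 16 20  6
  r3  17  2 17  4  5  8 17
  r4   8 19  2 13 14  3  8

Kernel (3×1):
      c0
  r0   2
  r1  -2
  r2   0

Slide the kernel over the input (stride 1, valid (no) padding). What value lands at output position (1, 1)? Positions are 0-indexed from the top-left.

-30

The receptive field on the input at this output position is [3 / 18 / 2]. Elementwise product with the kernel and sum: 3·2 + 18·-2.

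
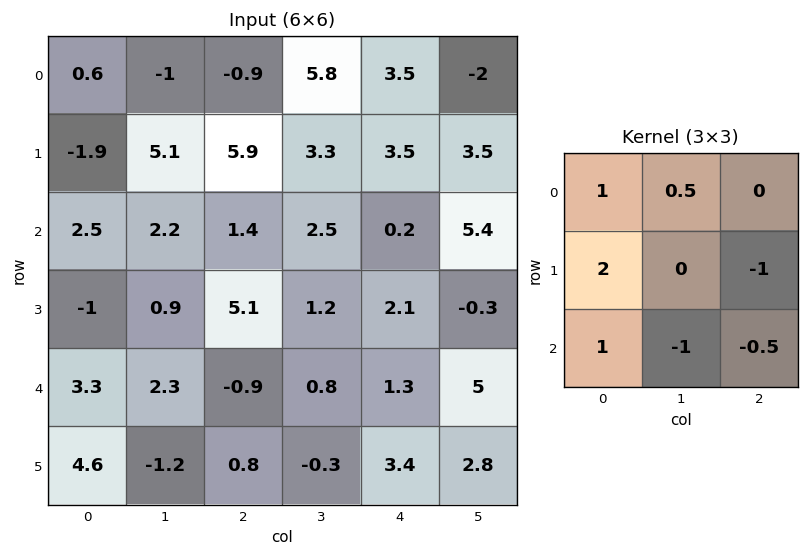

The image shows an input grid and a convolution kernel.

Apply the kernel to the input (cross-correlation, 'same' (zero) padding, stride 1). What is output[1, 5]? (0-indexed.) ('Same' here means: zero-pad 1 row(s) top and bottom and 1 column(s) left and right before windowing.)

4.3

The receptive field on the zero-padded input at this output position is [3.5 -2 0 / 3.5 3.5 0 / 0.2 5.4 0]. Elementwise product with the kernel and sum: 3.5·1 + -2·0.5 + 3.5·2 + 0·-1 + 0.2·1 + 5.4·-1 + 0·-0.5.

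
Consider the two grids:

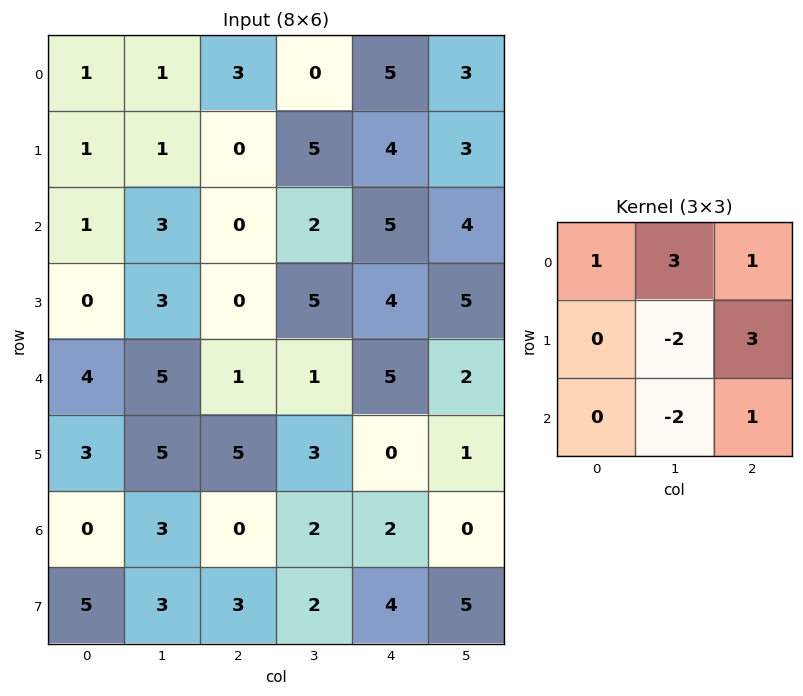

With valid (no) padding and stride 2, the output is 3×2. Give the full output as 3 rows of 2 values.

Output[0,0]: The receptive field on the input at this output position is [1 1 3 / 1 1 0 / 1 3 0]. Elementwise product with the kernel and sum: 1·1 + 1·3 + 3·1 + 1·-2 + 0·3 + 3·-2 + 0·1.
Output[0,1]: The receptive field on the input at this output position is [3 0 5 / 0 5 4 / 0 2 5]. Elementwise product with the kernel and sum: 3·1 + 0·3 + 5·1 + 5·-2 + 4·3 + 2·-2 + 5·1.

-1 11
-5 16
19 1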